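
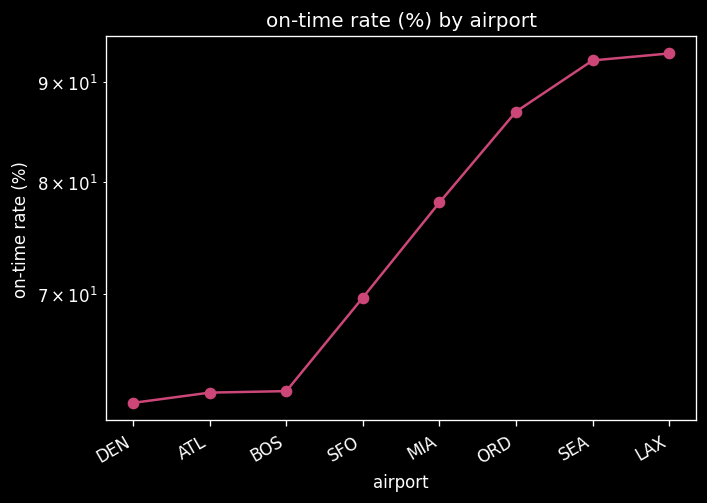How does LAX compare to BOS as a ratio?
LAX ≈ 95, BOS ≈ 60; 95/60 ≈ 1.58.

≈ 1.58×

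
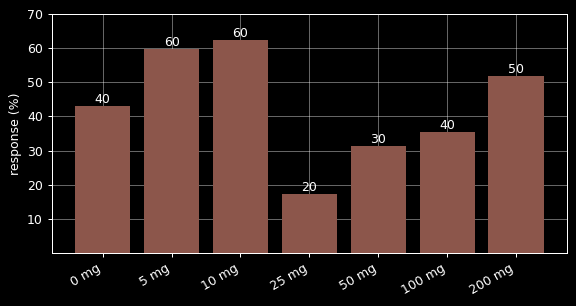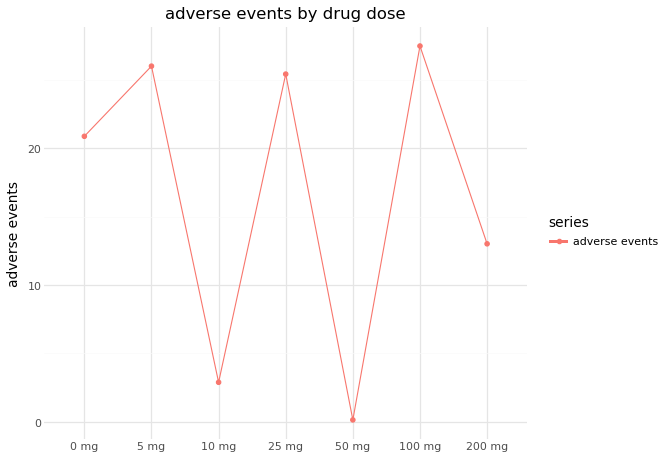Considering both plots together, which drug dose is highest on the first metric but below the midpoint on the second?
10 mg

Chart 2 median adverse events ≈ 20; below-median drug doses: 10 mg, 50 mg, 200 mg. Among those, 10 mg has the highest response (%) (≈ 60).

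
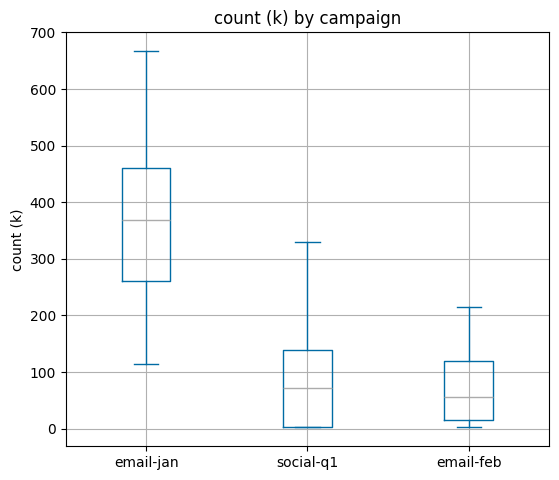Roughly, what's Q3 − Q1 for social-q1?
Q3 ≈ 150, Q1 ≈ 0; IQR ≈ 150.

≈ 150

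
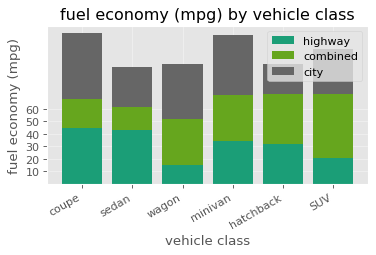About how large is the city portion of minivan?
city top ≈ 120, bottom ≈ 70; segment ≈ 50.

≈ 50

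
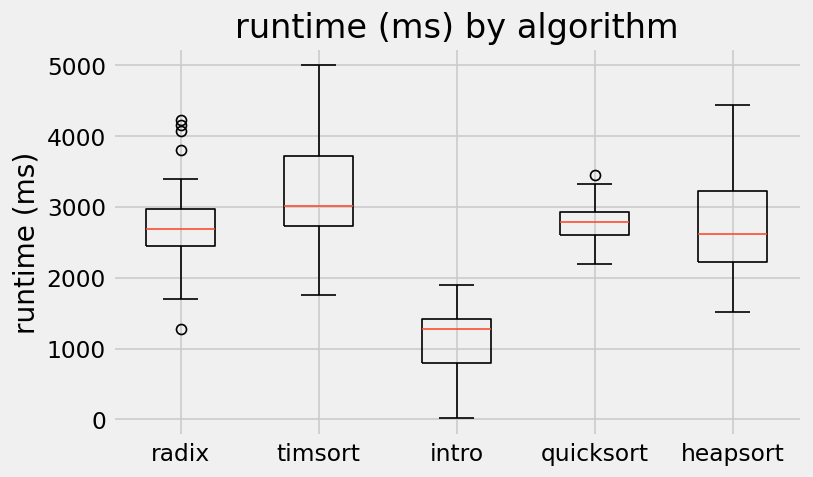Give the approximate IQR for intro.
Q3 ≈ 1400, Q1 ≈ 800; IQR ≈ 600.

≈ 600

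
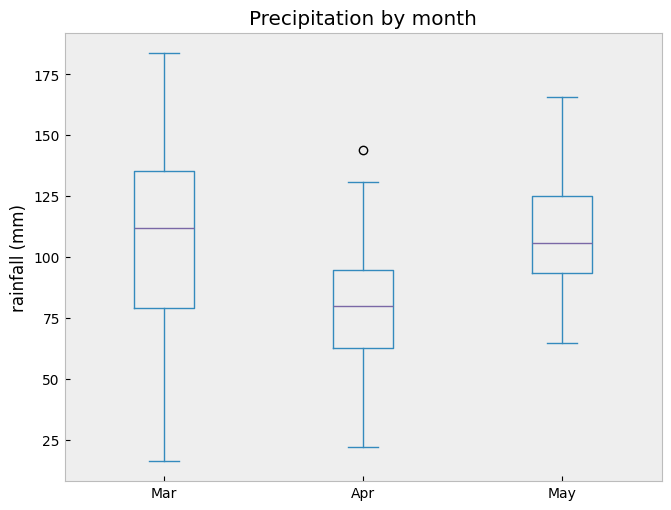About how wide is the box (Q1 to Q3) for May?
Q3 ≈ 125, Q1 ≈ 95; IQR ≈ 30.

≈ 30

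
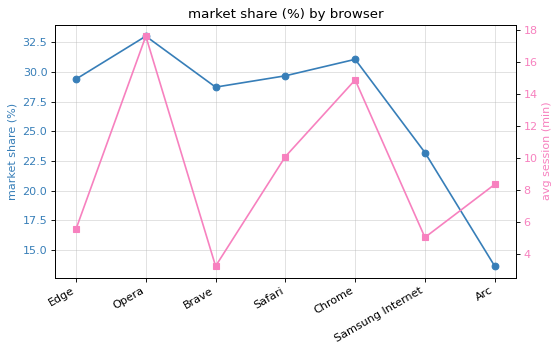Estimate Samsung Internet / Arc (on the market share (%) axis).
Samsung Internet ≈ 24, Arc ≈ 14; 24/14 ≈ 1.71.

≈ 1.71×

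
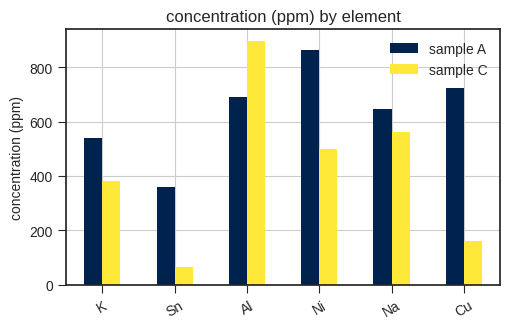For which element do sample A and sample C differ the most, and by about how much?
Cu: sample A ≈ 700, sample C ≈ 200 → gap ≈ 500. Next-largest (Ni) is only ≈ 400.

Cu, ≈ 500 ppm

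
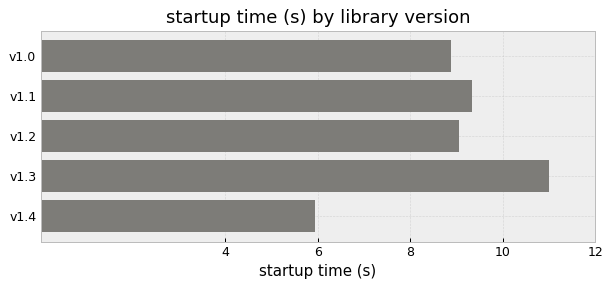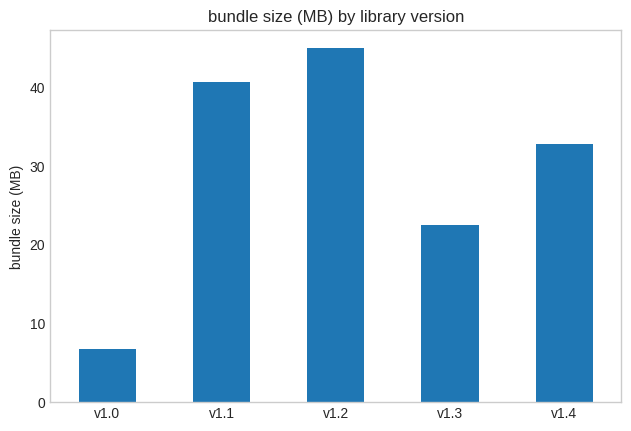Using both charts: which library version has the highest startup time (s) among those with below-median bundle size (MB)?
Chart 2 median bundle size (MB) ≈ 35; below-median library versions: v1.0, v1.3. Among those, v1.3 has the highest startup time (s) (≈ 10).

v1.3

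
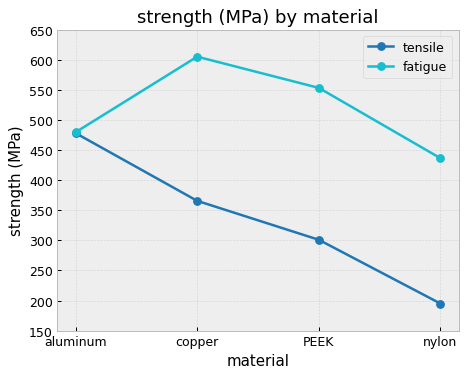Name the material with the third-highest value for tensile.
Top 4 for tensile: aluminum ≈ 500, copper ≈ 350, PEEK ≈ 300, nylon ≈ 200.

PEEK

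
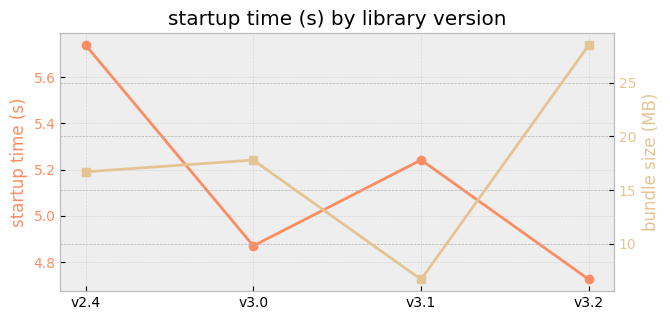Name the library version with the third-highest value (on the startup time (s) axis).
v3.0

Top 4 (on the startup time (s) axis): v2.4 ≈ 5.7, v3.1 ≈ 5.2, v3.0 ≈ 4.9, v3.2 ≈ 4.7.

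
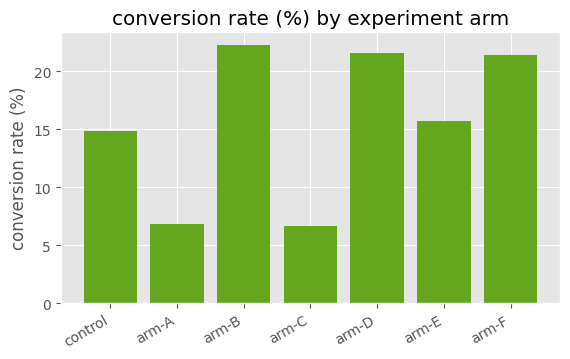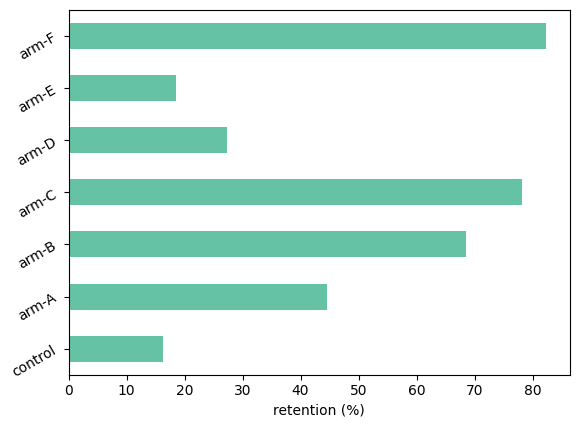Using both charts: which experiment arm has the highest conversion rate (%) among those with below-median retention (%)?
Chart 2 median retention (%) ≈ 40; below-median experiment arms: control, arm-D, arm-E. Among those, arm-D has the highest conversion rate (%) (≈ 20).

arm-D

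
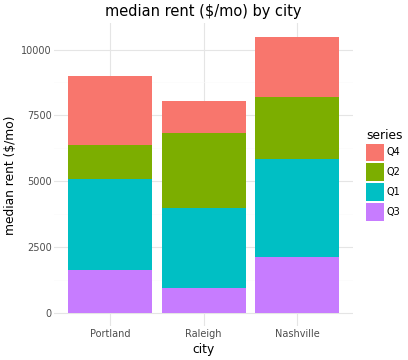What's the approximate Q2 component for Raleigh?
Q2 top ≈ 7000, bottom ≈ 4000; segment ≈ 3000.

≈ 3000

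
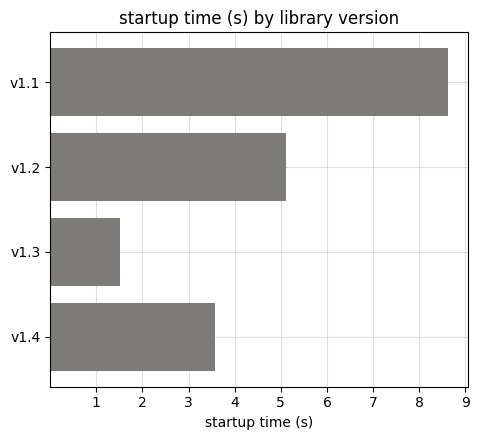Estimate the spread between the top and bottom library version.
≈ 7

Max v1.1 ≈ 9, min v1.3 ≈ 2; range ≈ 7.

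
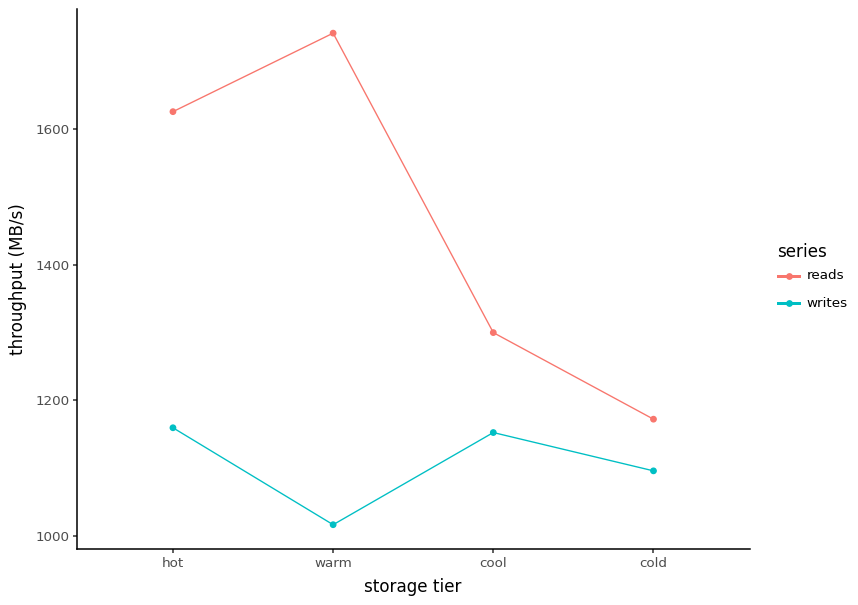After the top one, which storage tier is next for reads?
hot

Top 3 for reads: warm ≈ 1700, hot ≈ 1600, cool ≈ 1300.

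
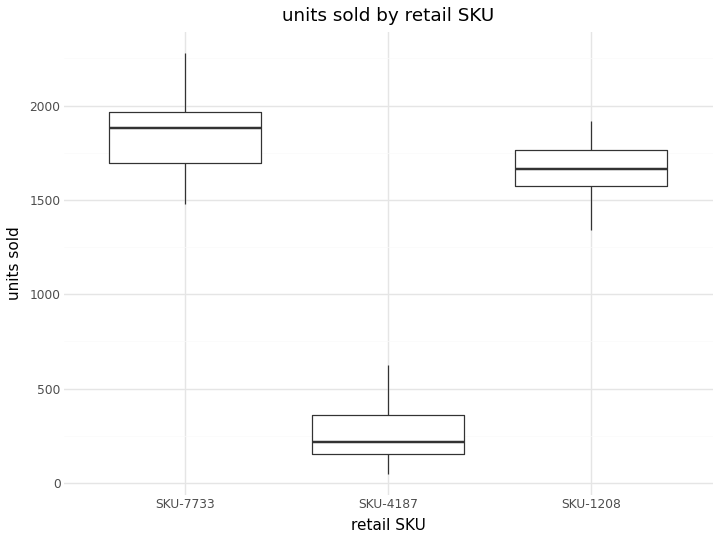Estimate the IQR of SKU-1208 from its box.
≈ 200

Q3 ≈ 1800, Q1 ≈ 1600; IQR ≈ 200.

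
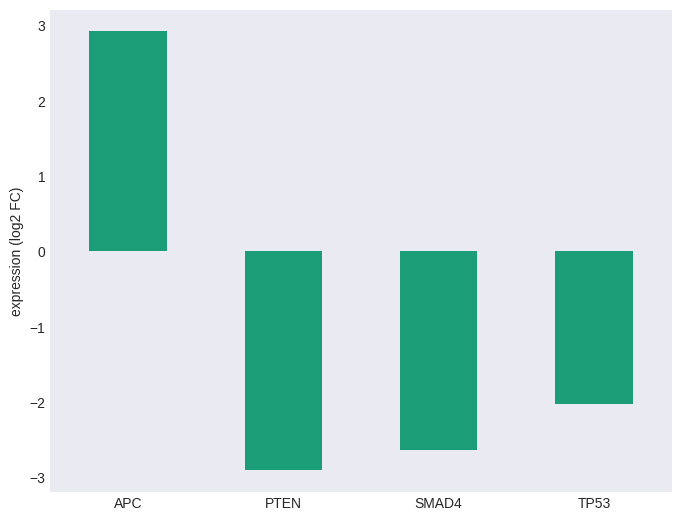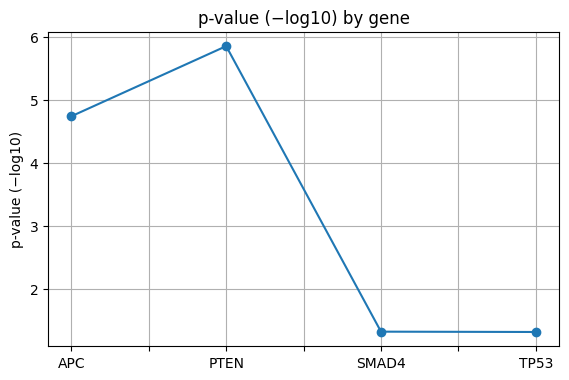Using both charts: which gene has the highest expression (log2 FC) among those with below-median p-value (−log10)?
TP53

Chart 2 median p-value (−log10) ≈ 3; below-median genes: SMAD4, TP53. Among those, TP53 has the highest expression (log2 FC) (≈ -2).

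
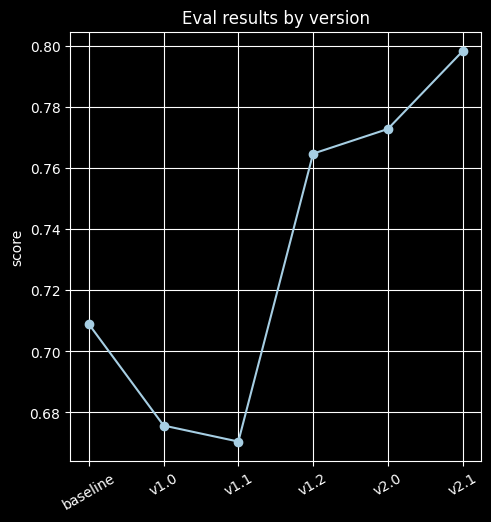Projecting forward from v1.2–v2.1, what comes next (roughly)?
≈ 0.82

Last three: 0.76, 0.78, 0.80 → slope ≈ 0.02/step → next ≈ 0.82.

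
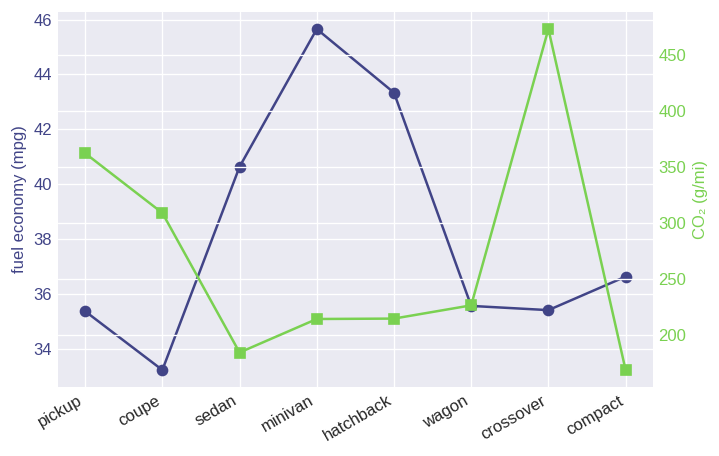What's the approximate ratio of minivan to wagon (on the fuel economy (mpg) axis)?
≈ 1.28×

minivan ≈ 46, wagon ≈ 36; 46/36 ≈ 1.28.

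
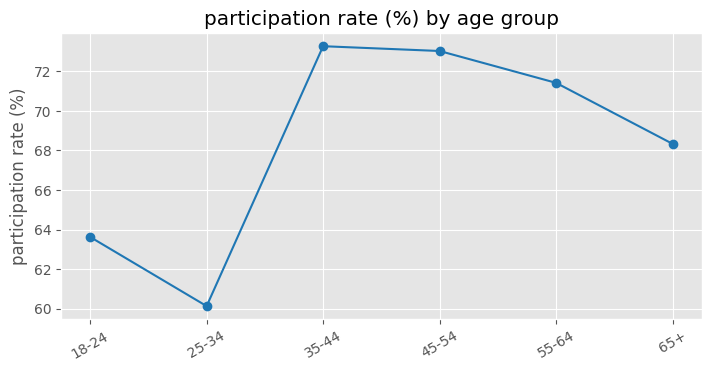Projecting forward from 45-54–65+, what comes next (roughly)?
≈ 65

Last three: 74, 72, 68 → slope ≈ -3/step → next ≈ 65.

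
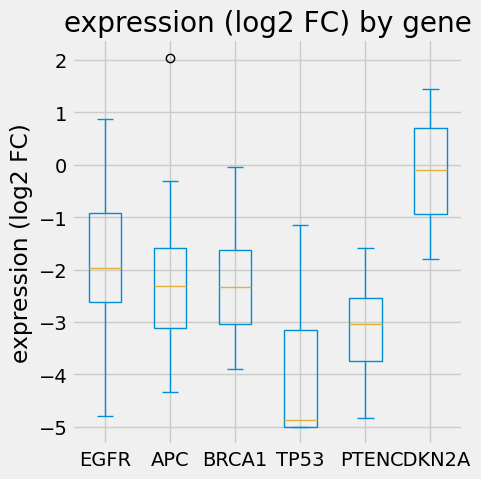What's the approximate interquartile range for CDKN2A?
Q3 ≈ 0.5, Q1 ≈ -1.0; IQR ≈ 1.5.

≈ 1.5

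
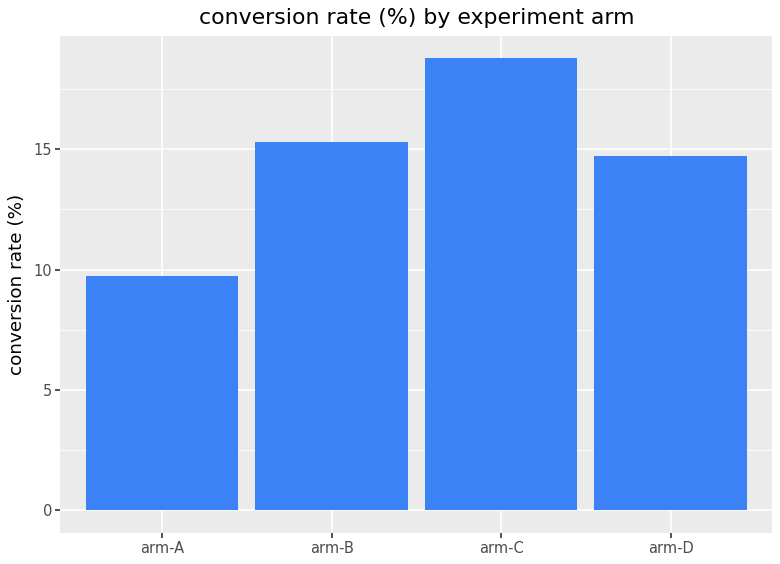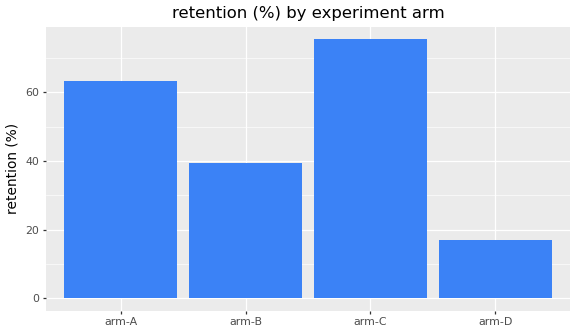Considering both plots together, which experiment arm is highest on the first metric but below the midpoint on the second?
arm-B

Chart 2 median retention (%) ≈ 50; below-median experiment arms: arm-B, arm-D. Among those, arm-B has the highest conversion rate (%) (≈ 16).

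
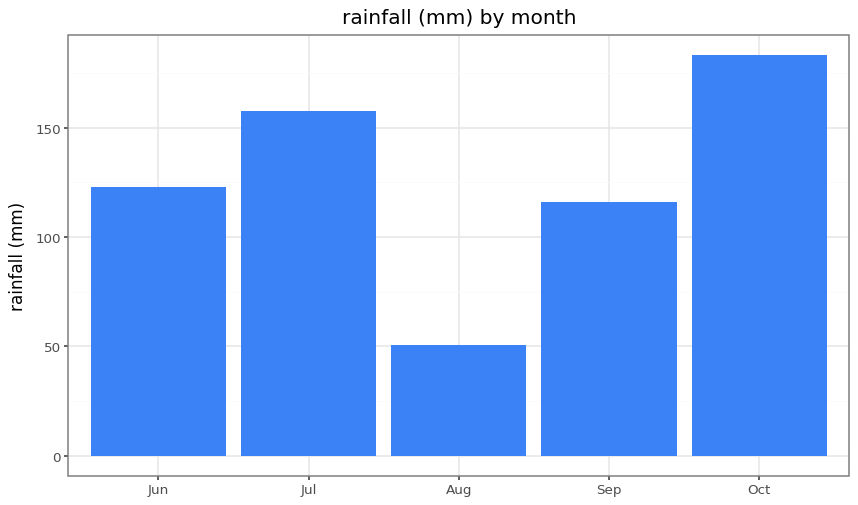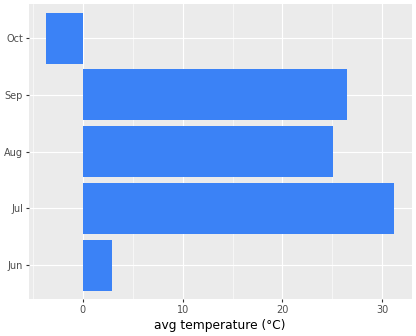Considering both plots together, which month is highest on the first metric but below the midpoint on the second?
Oct

Chart 2 median avg temperature (°C) ≈ 25; below-median months: Jun, Oct. Among those, Oct has the highest rainfall (mm) (≈ 180).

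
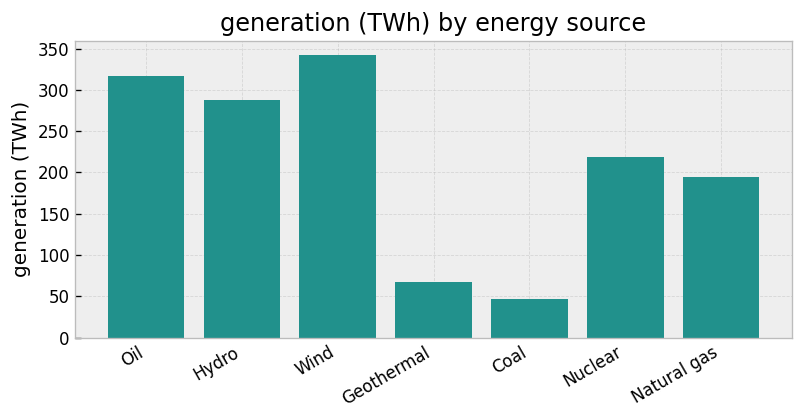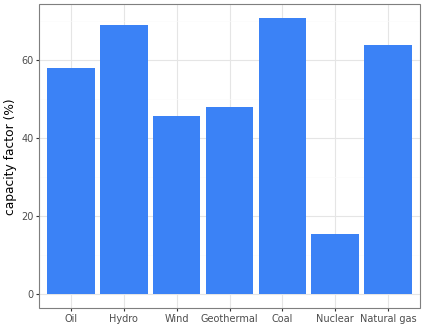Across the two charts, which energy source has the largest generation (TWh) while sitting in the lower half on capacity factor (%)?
Chart 2 median capacity factor (%) ≈ 60; below-median energy sources: Wind, Geothermal, Nuclear. Among those, Wind has the highest generation (TWh) (≈ 350).

Wind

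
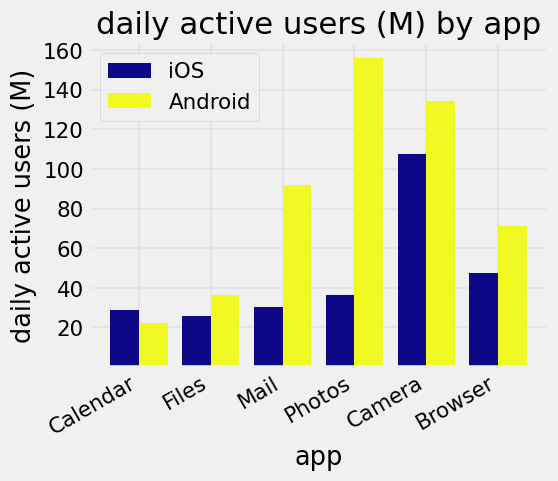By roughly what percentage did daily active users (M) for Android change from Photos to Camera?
≈ -12.5%

Photos ≈ 160, Camera ≈ 140; (140 − 160) / 160 ≈ -12.5%.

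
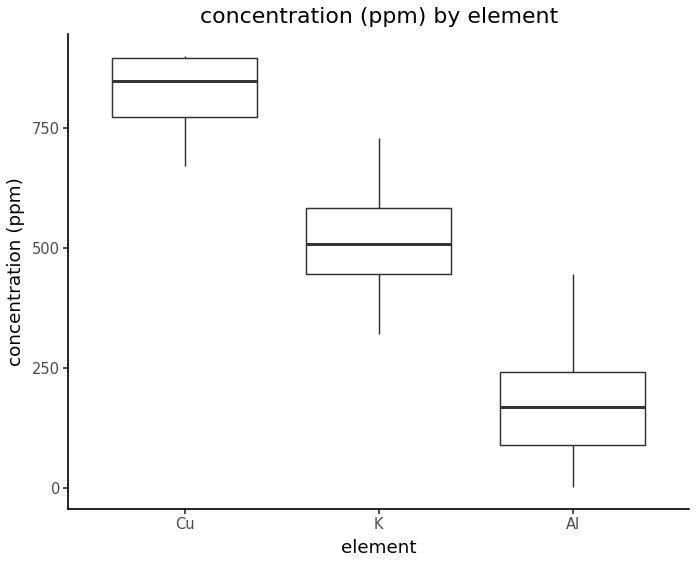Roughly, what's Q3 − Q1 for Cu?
Q3 ≈ 900, Q1 ≈ 800; IQR ≈ 100.

≈ 100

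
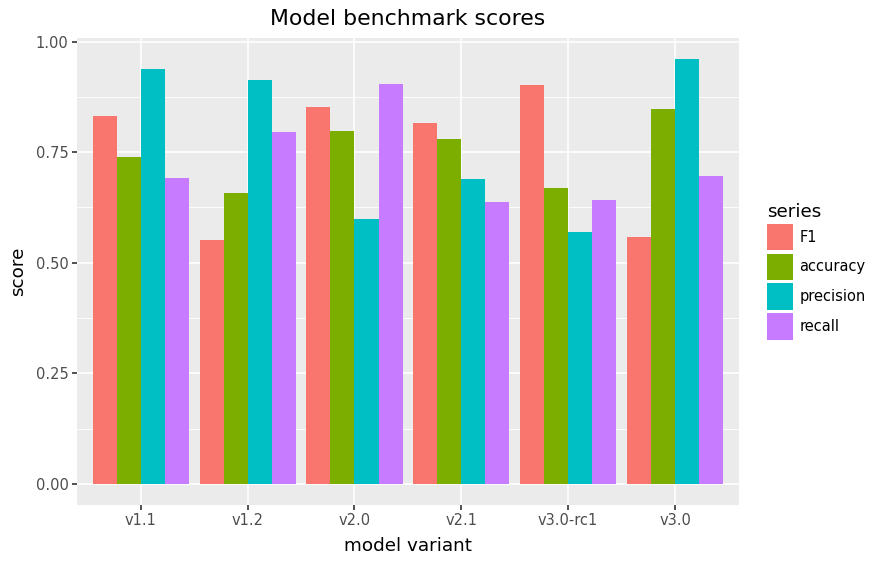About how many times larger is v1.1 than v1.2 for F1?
v1.1 ≈ 0.8, v1.2 ≈ 0.6; 0.8/0.6 ≈ 1.33.

≈ 1.33×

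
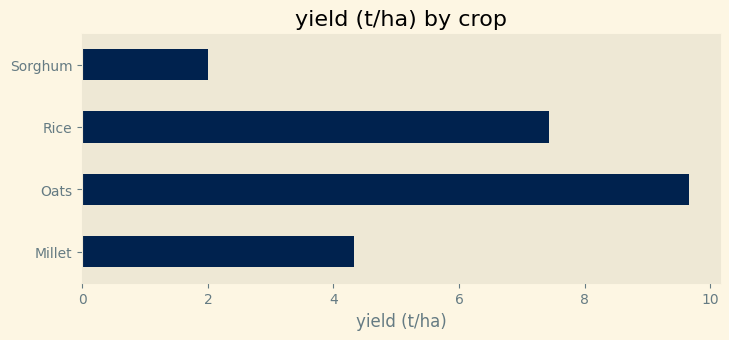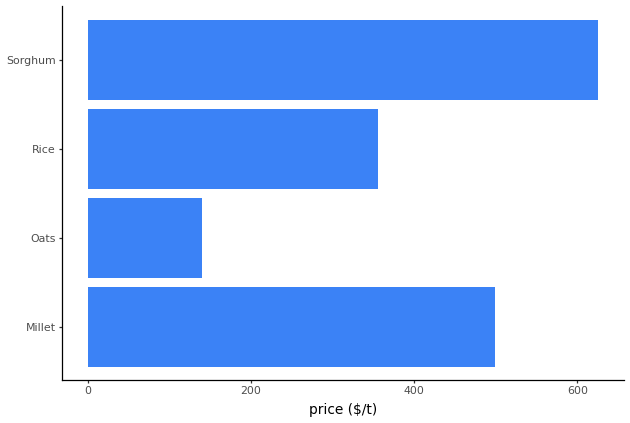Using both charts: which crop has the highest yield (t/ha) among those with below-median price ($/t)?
Oats

Chart 2 median price ($/t) ≈ 400; below-median crops: Oats, Rice. Among those, Oats has the highest yield (t/ha) (≈ 10).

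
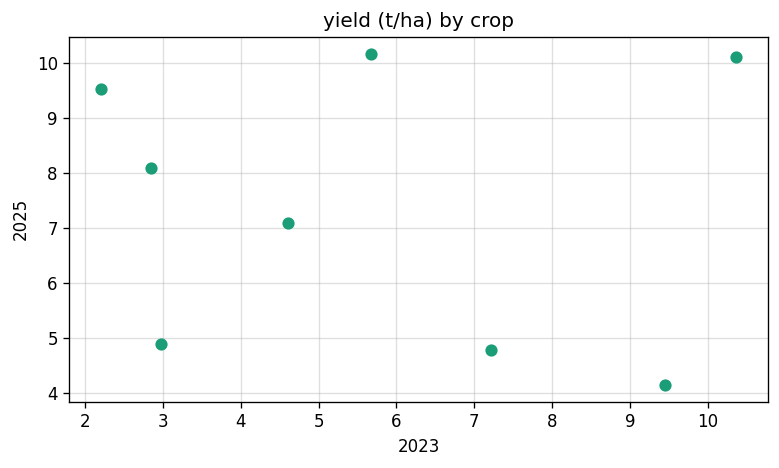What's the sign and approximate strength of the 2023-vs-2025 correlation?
Points are roughly uncorrelated; weak (|r| ≈ 0.1).

no clear correlation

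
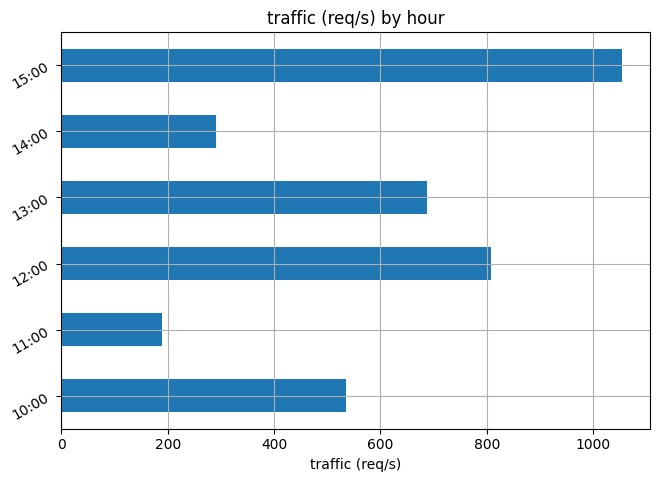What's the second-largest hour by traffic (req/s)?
12:00

Top 3: 15:00 ≈ 1100, 12:00 ≈ 800, 13:00 ≈ 700.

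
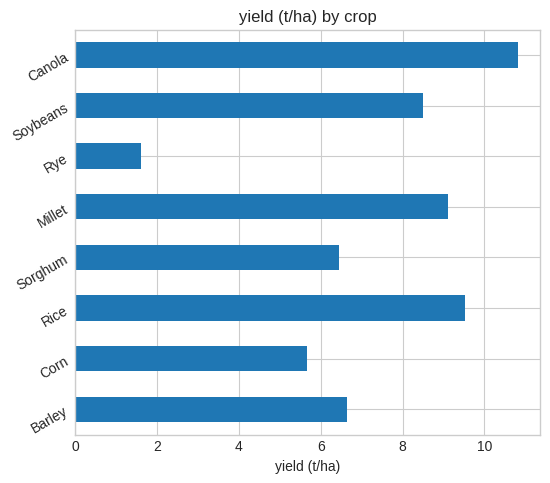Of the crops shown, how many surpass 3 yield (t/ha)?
7

Above 3: Barley, Corn, Rice, Sorghum, Millet, Soybeans, Canola.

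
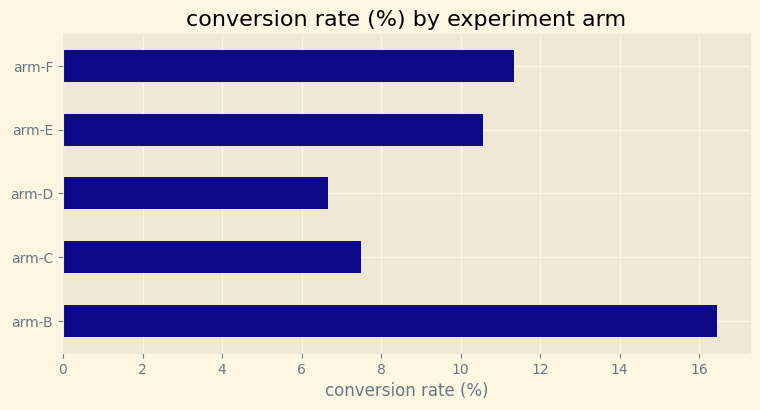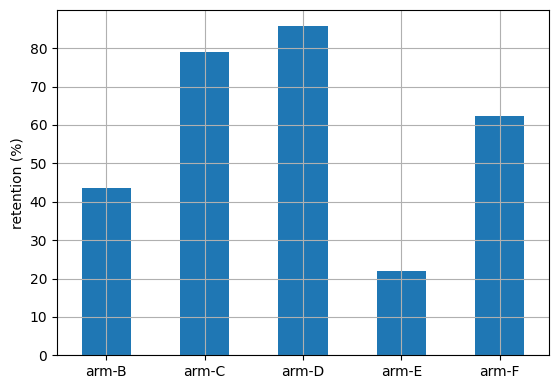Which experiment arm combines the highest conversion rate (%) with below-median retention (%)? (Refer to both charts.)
arm-B

Chart 2 median retention (%) ≈ 60; below-median experiment arms: arm-B, arm-E. Among those, arm-B has the highest conversion rate (%) (≈ 16).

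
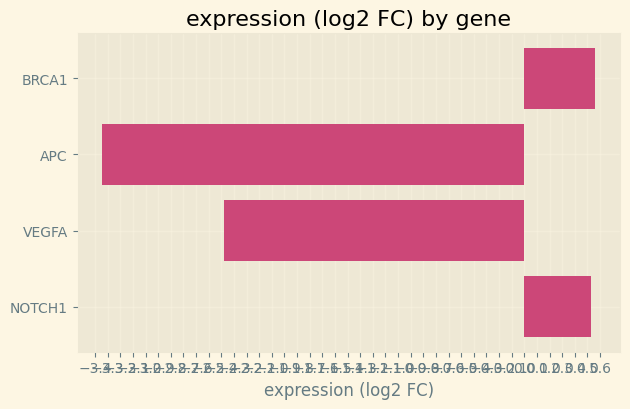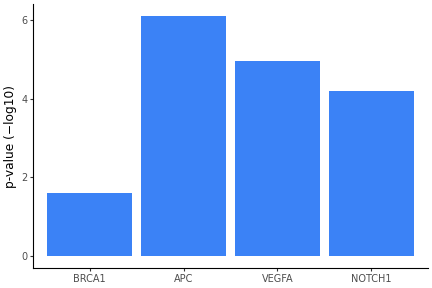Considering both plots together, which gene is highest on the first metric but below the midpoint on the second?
Chart 2 median p-value (−log10) ≈ 5; below-median genes: BRCA1, NOTCH1. Among those, BRCA1 has the highest expression (log2 FC) (≈ 0.6).

BRCA1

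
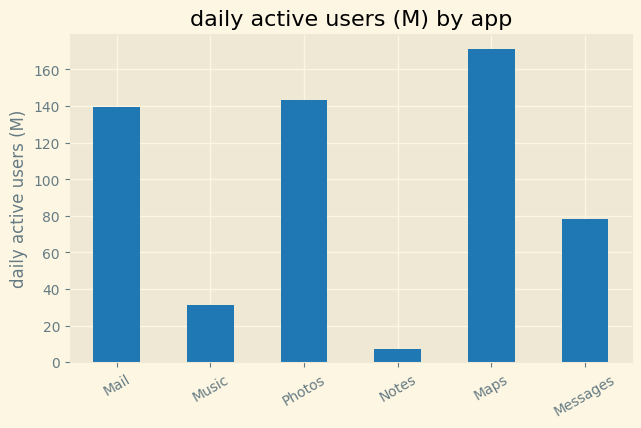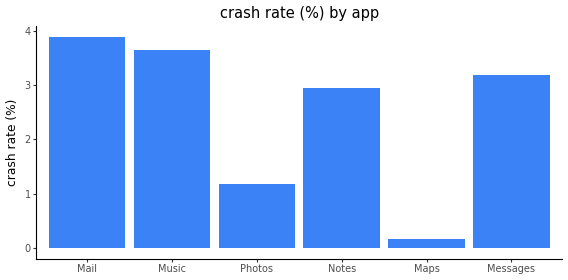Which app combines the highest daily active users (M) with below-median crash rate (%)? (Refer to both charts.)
Chart 2 median crash rate (%) ≈ 3; below-median apps: Photos, Notes, Maps. Among those, Maps has the highest daily active users (M) (≈ 180).

Maps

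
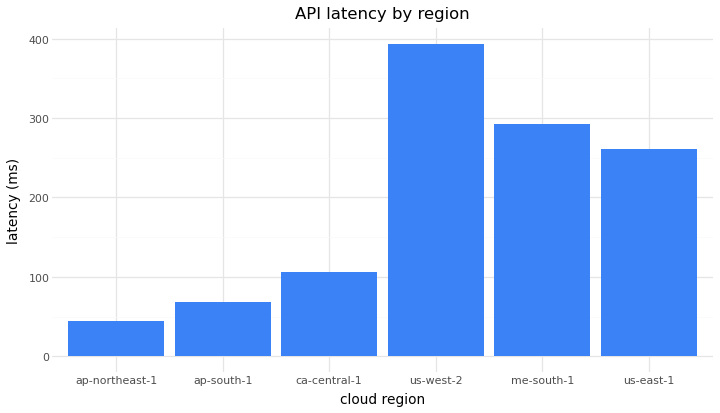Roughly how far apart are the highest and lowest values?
≈ 350

Max us-west-2 ≈ 400, min ap-northeast-1 ≈ 50; range ≈ 350.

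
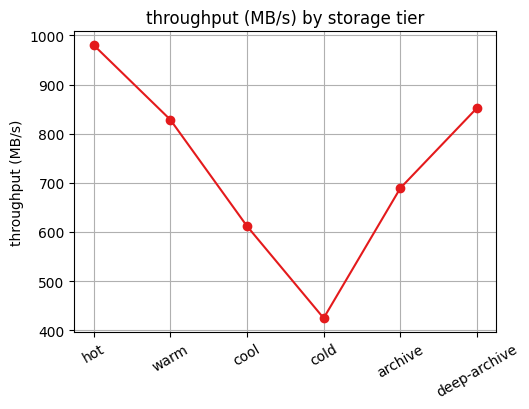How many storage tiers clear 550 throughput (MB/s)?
5

Above 550: hot, warm, cool, archive, deep-archive.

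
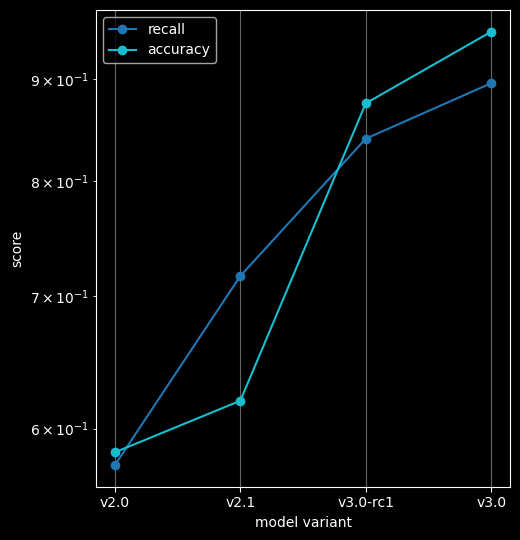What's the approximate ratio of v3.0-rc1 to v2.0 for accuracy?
v3.0-rc1 ≈ 0.90, v2.0 ≈ 0.60; 0.90/0.60 ≈ 1.5.

≈ 1.5×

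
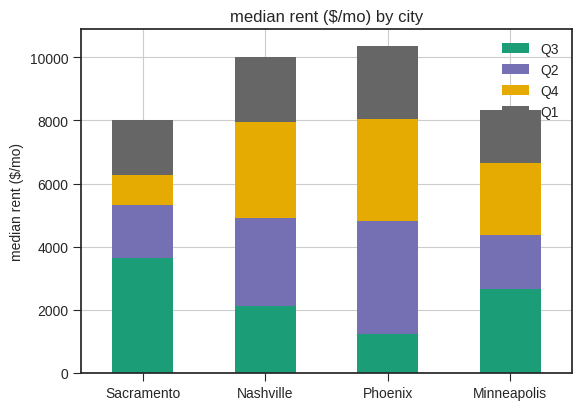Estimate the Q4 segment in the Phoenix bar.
Q4 top ≈ 8000, bottom ≈ 5000; segment ≈ 3000.

≈ 3000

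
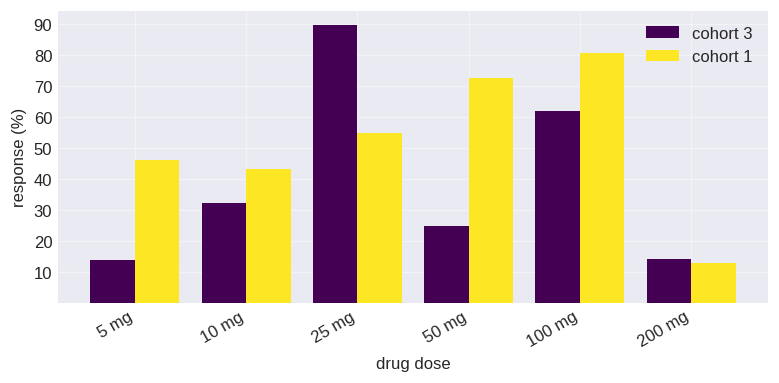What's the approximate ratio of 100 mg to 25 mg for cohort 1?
≈ 1.6×

100 mg ≈ 80, 25 mg ≈ 50; 80/50 ≈ 1.6.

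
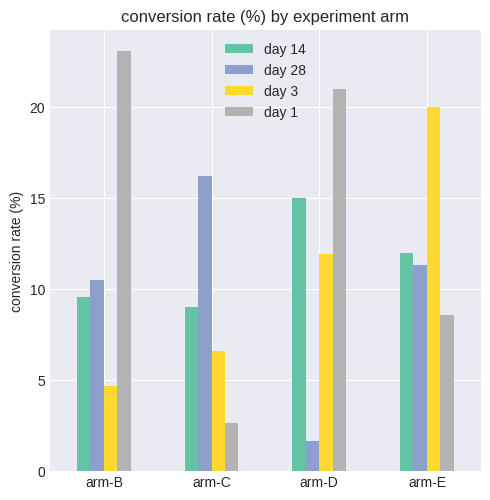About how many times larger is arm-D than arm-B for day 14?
≈ 1.6×

arm-D ≈ 16, arm-B ≈ 10; 16/10 ≈ 1.6.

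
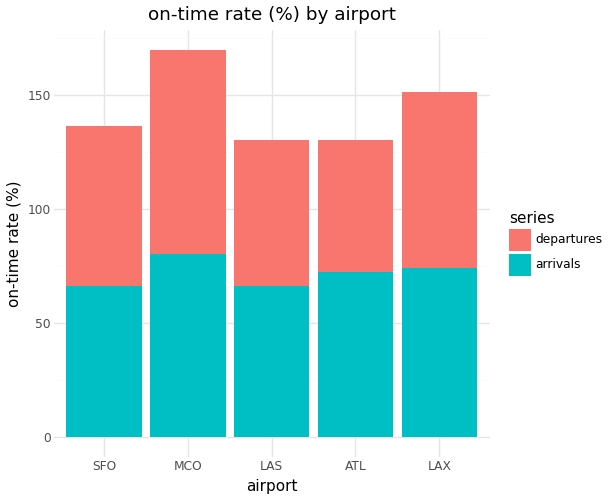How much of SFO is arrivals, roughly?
arrivals top ≈ 60, bottom ≈ 0; segment ≈ 60.

≈ 60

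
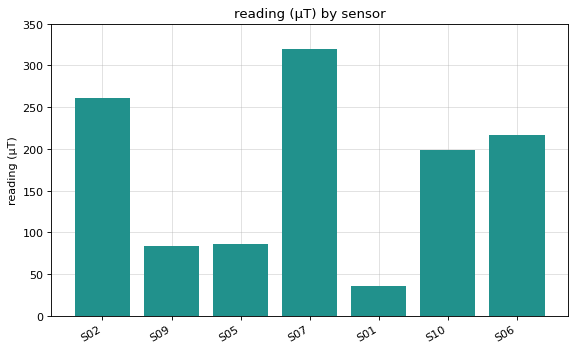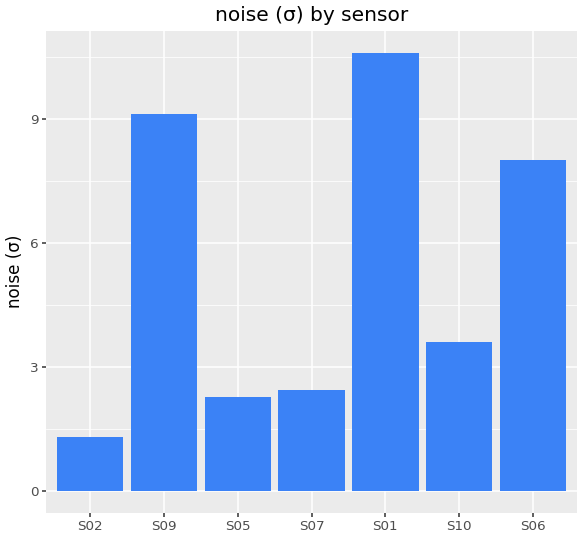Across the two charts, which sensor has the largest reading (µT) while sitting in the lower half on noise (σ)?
S07

Chart 2 median noise (σ) ≈ 4; below-median sensors: S02, S05, S07. Among those, S07 has the highest reading (µT) (≈ 300).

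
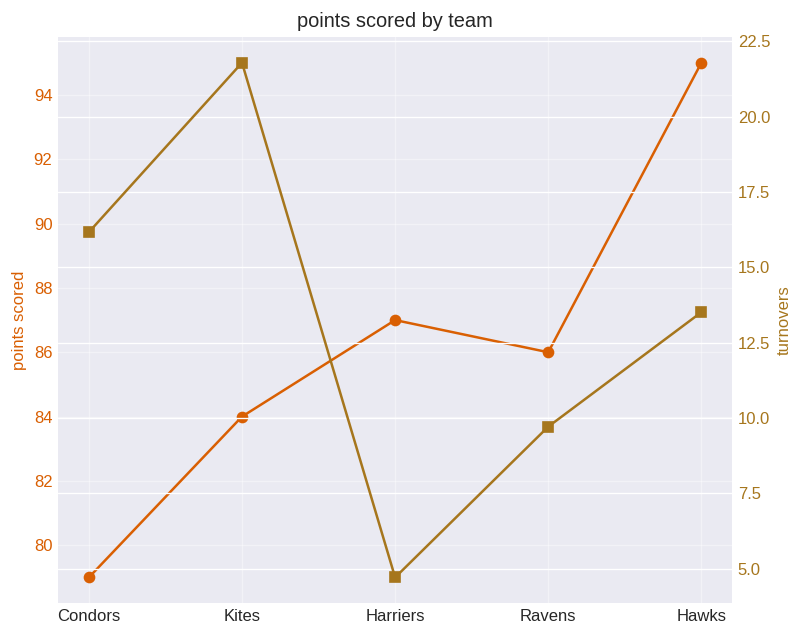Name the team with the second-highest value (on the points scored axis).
Top 3 (on the points scored axis): Hawks ≈ 96, Harriers ≈ 88, Ravens ≈ 86.

Harriers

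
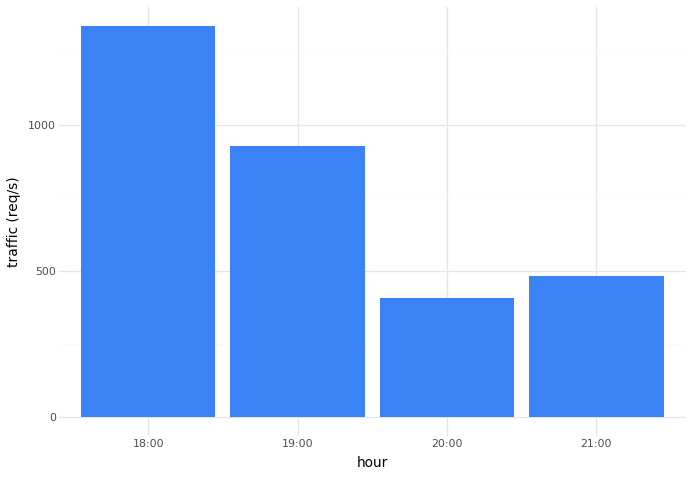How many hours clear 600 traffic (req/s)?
2

Above 600: 18:00, 19:00.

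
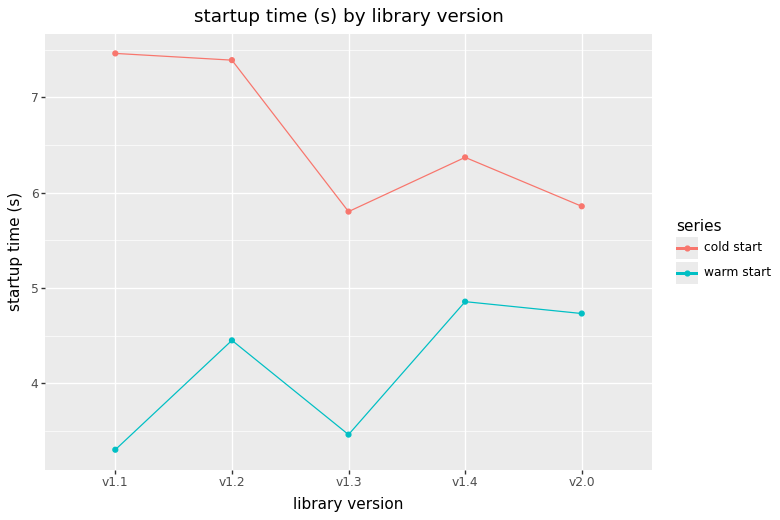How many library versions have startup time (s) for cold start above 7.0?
Above 7.0: v1.1, v1.2.

2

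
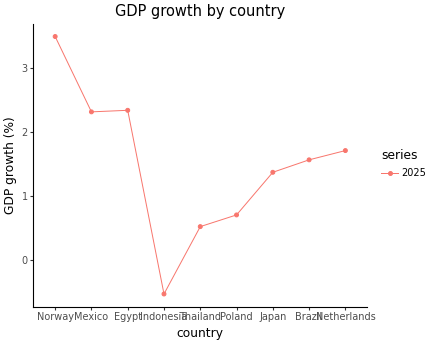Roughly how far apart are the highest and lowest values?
≈ 4.0

Max Norway ≈ 3.5, min Indonesia ≈ -0.5; range ≈ 4.0.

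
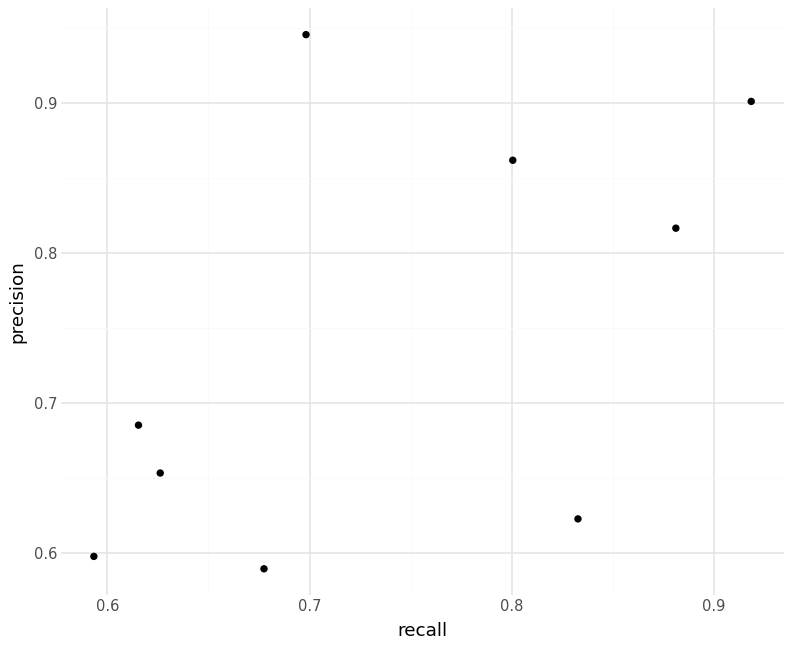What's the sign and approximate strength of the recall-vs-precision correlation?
Points are positively correlated; moderate (|r| ≈ 0.5).

positive, moderate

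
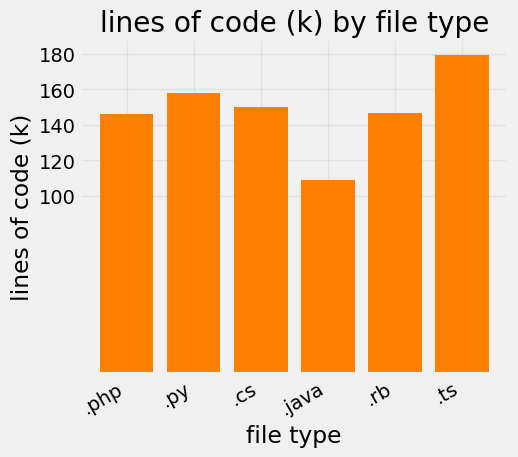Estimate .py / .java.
≈ 1.6×

.py ≈ 160, .java ≈ 100; 160/100 ≈ 1.6.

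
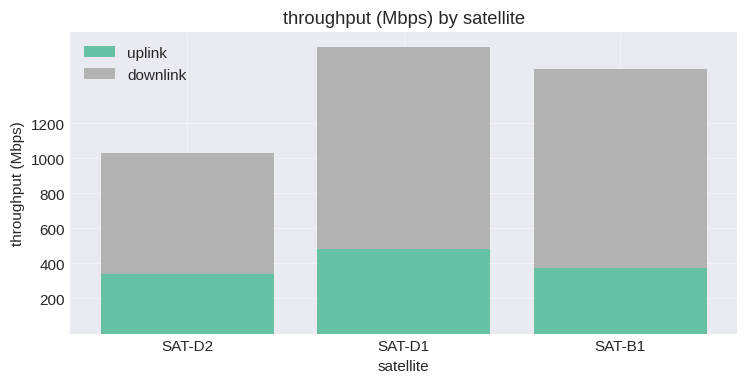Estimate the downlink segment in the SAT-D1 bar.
≈ 1200

downlink top ≈ 1600, bottom ≈ 400; segment ≈ 1200.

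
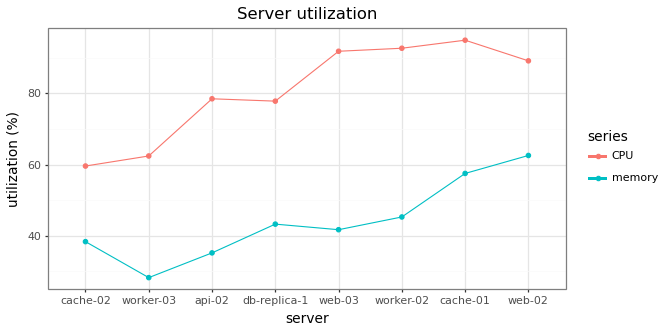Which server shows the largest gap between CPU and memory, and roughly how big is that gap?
web-03, ≈ 50 %

web-03: CPU ≈ 90, memory ≈ 40 → gap ≈ 50. Next-largest (worker-02) is only ≈ 40.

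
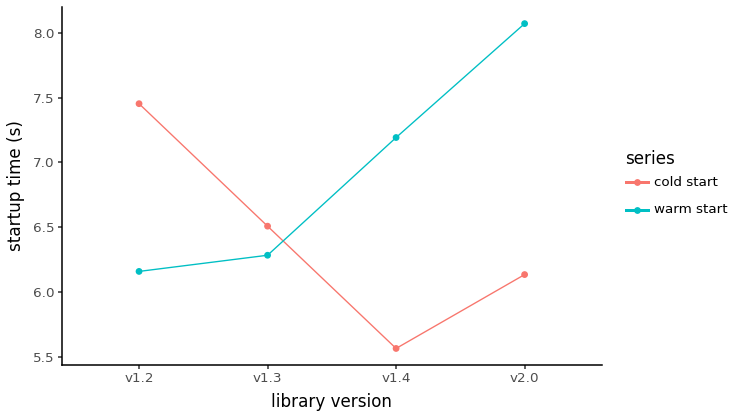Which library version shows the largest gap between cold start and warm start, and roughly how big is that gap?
v2.0: cold start ≈ 6.0, warm start ≈ 8.0 → gap ≈ 2.0. Next-largest (v1.4) is only ≈ 1.5.

v2.0, ≈ 2.0 s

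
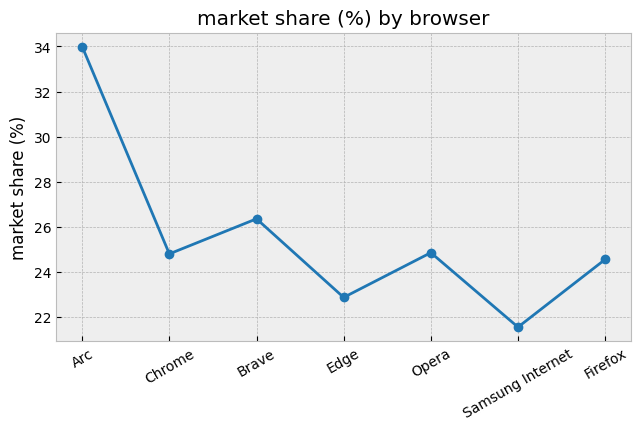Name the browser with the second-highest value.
Top 3: Arc ≈ 34, Brave ≈ 26, Opera ≈ 24.

Brave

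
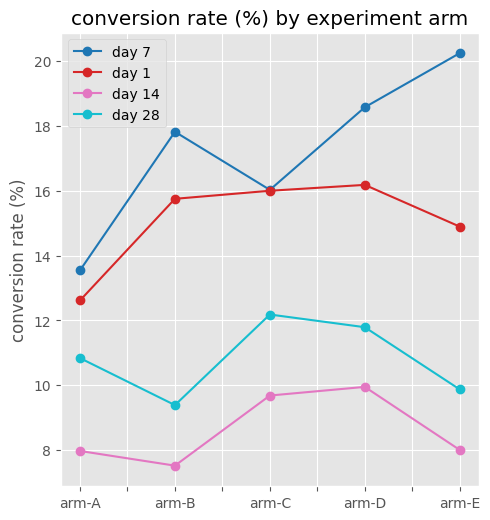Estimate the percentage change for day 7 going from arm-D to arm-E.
arm-D ≈ 18, arm-E ≈ 20; (20 − 18) / 18 ≈ +11.1%.

≈ +11.1%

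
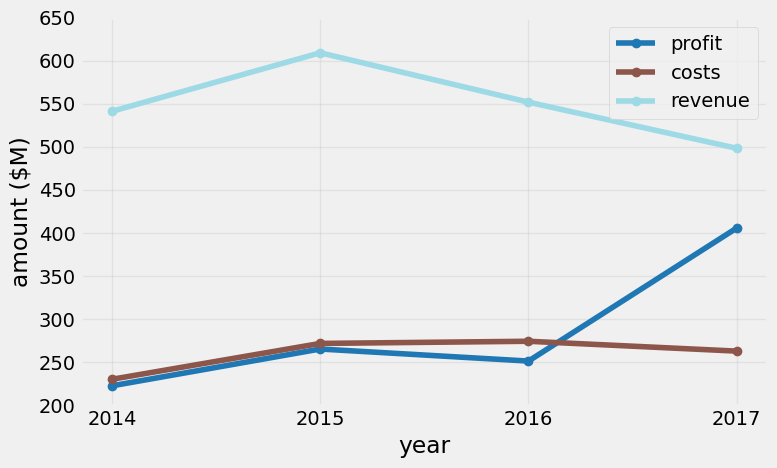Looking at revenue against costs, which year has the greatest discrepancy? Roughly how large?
2015: revenue ≈ 600, costs ≈ 250 → gap ≈ 350. Next-largest (2014) is only ≈ 300.

2015, ≈ 350 $M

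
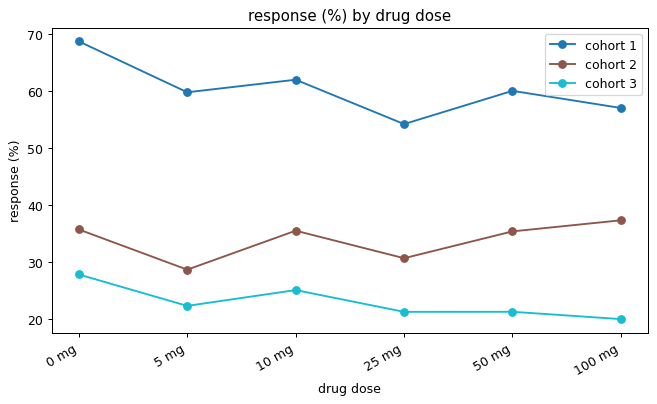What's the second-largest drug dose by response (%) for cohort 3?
Top 3 for cohort 3: 0 mg ≈ 30, 10 mg ≈ 25, 5 mg ≈ 20.

10 mg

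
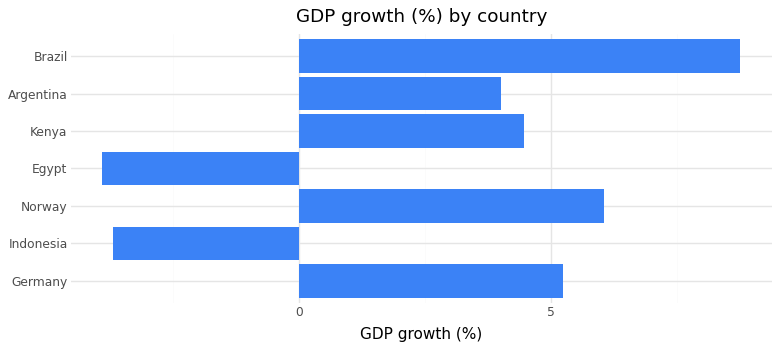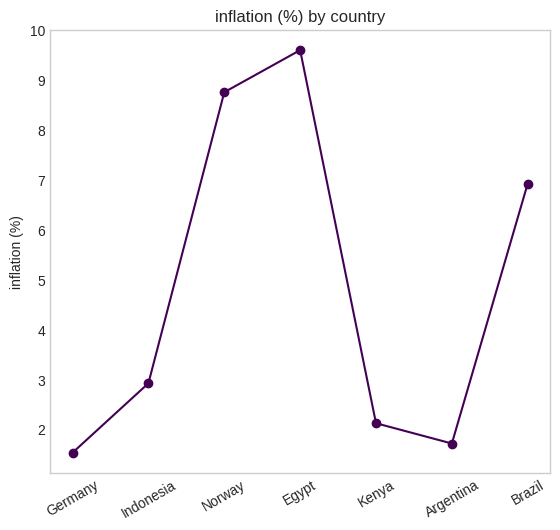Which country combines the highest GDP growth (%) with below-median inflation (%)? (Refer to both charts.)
Chart 2 median inflation (%) ≈ 3; below-median countries: Germany, Kenya, Argentina. Among those, Germany has the highest GDP growth (%) (≈ 5).

Germany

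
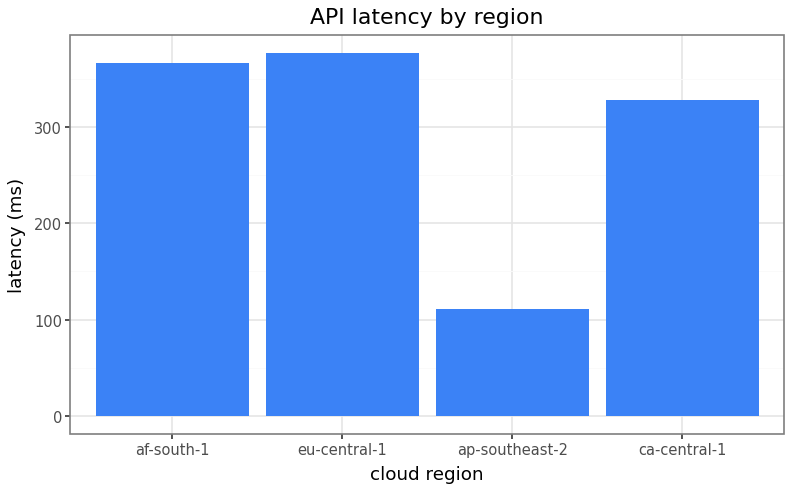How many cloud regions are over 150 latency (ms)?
Above 150: af-south-1, eu-central-1, ca-central-1.

3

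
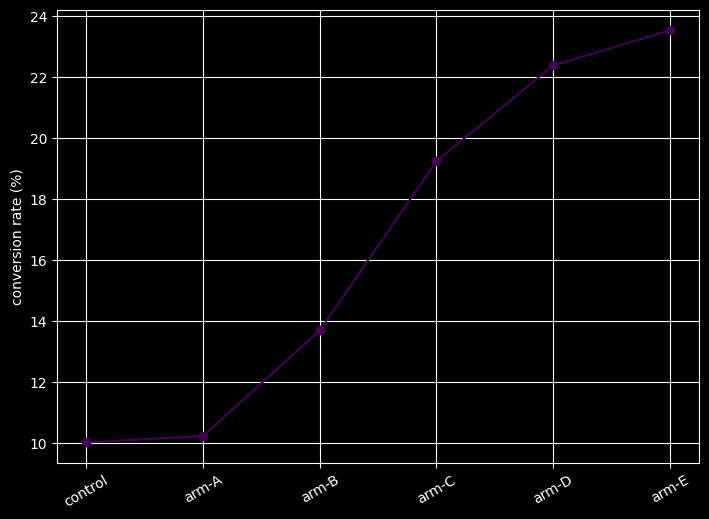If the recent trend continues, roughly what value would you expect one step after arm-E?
Last three: 20, 22, 24 → slope ≈ 2/step → next ≈ 26.

≈ 26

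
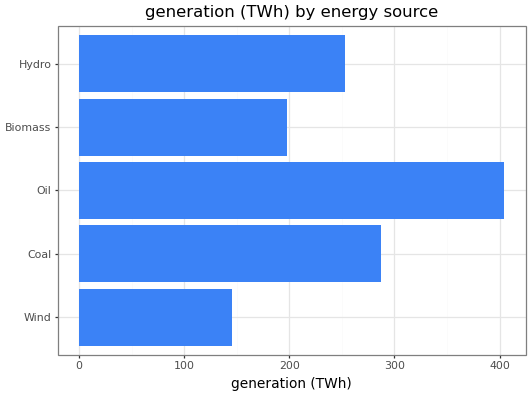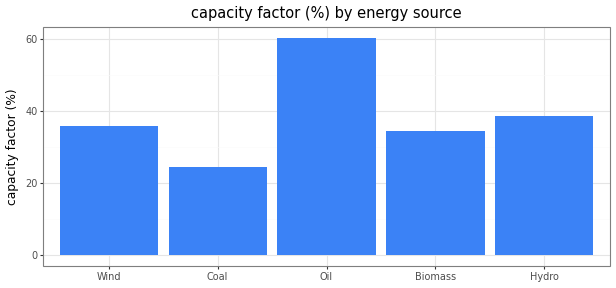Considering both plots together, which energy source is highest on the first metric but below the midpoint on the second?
Chart 2 median capacity factor (%) ≈ 40; below-median energy sources: Coal, Biomass. Among those, Coal has the highest generation (TWh) (≈ 300).

Coal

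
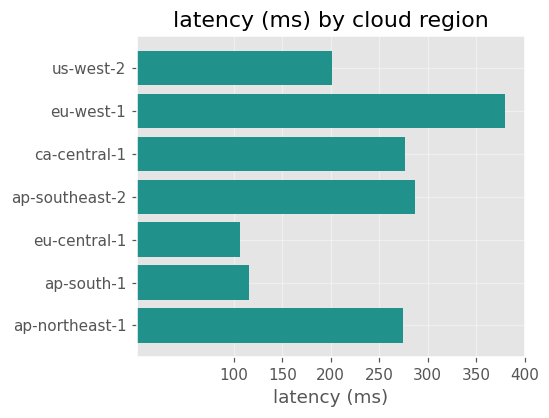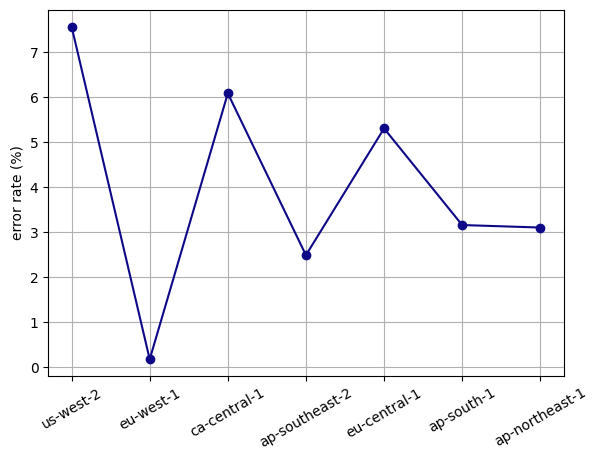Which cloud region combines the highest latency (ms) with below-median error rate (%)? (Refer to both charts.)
eu-west-1

Chart 2 median error rate (%) ≈ 3; below-median cloud regions: eu-west-1, ap-southeast-2, ap-northeast-1. Among those, eu-west-1 has the highest latency (ms) (≈ 400).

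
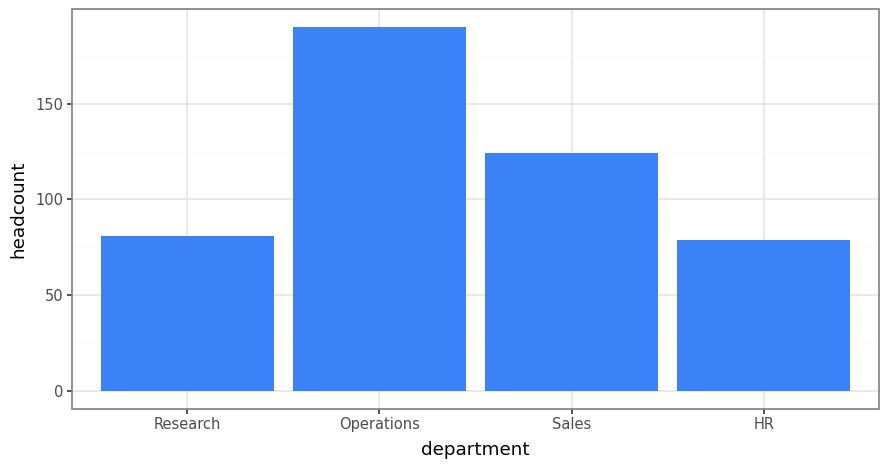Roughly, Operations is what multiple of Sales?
≈ 1.67×

Operations ≈ 200, Sales ≈ 120; 200/120 ≈ 1.67.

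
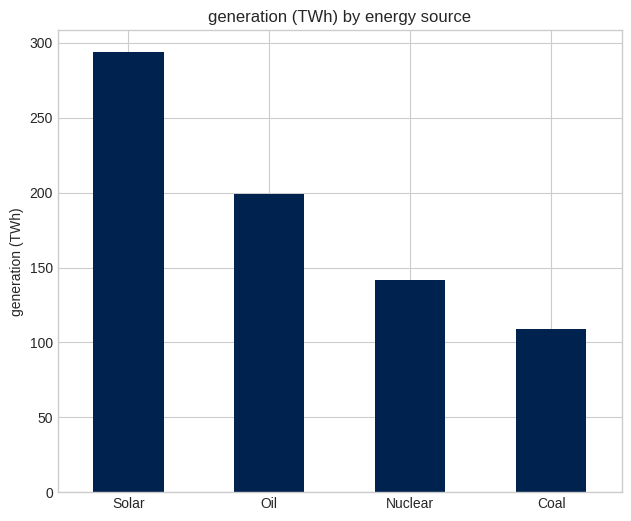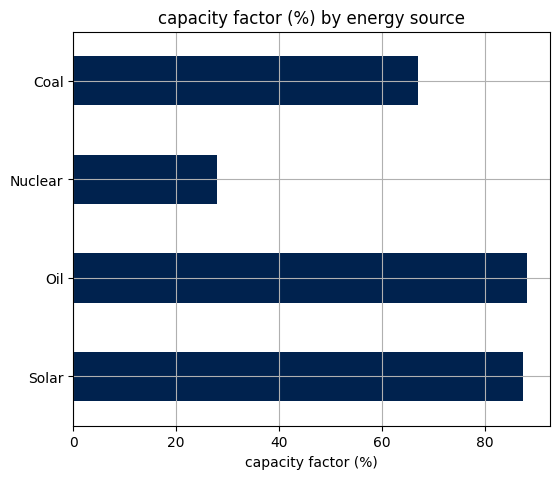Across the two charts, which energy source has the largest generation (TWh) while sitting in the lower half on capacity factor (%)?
Chart 2 median capacity factor (%) ≈ 80; below-median energy sources: Nuclear, Coal. Among those, Nuclear has the highest generation (TWh) (≈ 150).

Nuclear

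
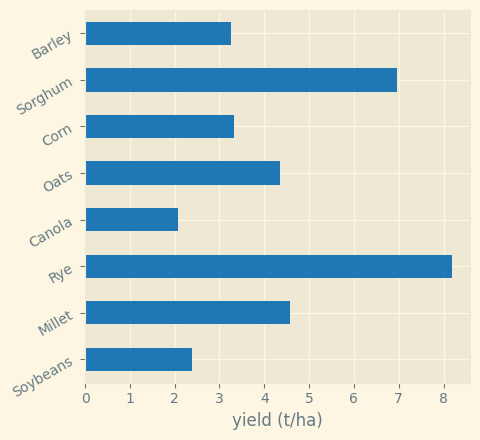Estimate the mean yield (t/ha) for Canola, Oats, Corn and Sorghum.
≈ 4

(2 + 4 + 3 + 7) / 4 ≈ 4.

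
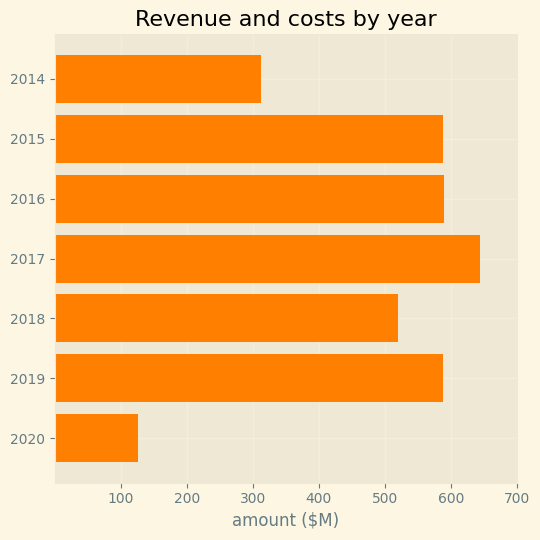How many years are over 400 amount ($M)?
Above 400: 2015, 2016, 2017, 2018, 2019.

5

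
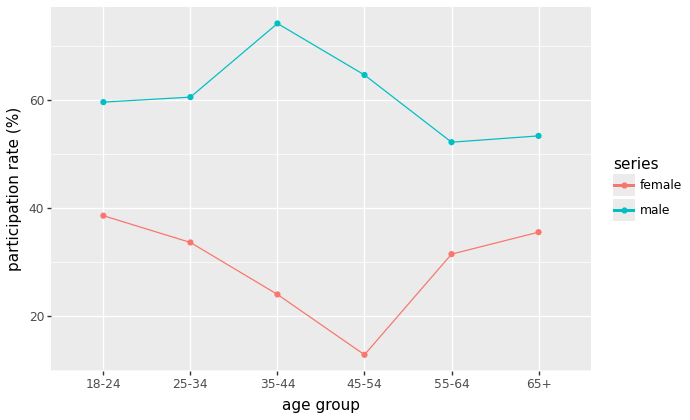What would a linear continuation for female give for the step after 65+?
≈ 55

Last three: 10, 30, 40 → slope ≈ 15/step → next ≈ 55.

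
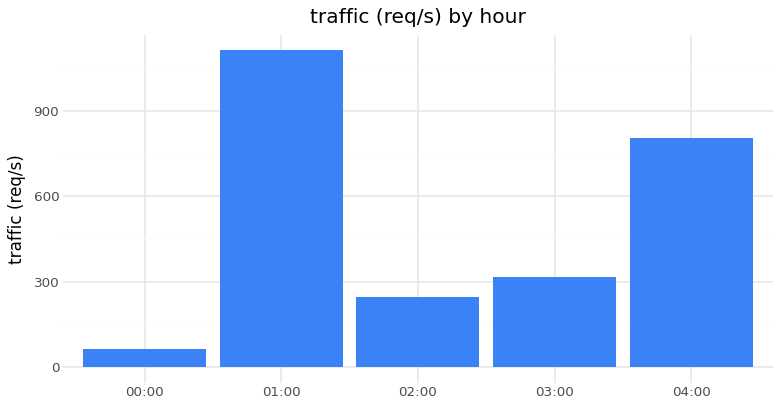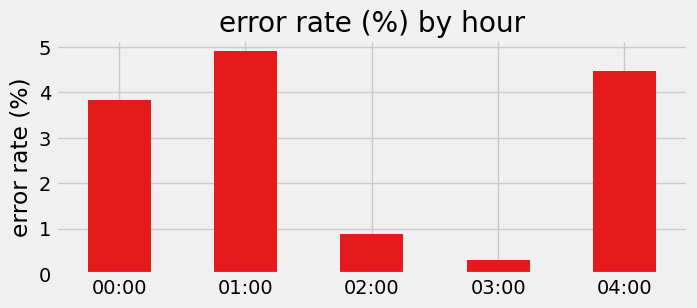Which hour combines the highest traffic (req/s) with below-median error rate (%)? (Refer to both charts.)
03:00

Chart 2 median error rate (%) ≈ 4; below-median hours: 02:00, 03:00. Among those, 03:00 has the highest traffic (req/s) (≈ 400).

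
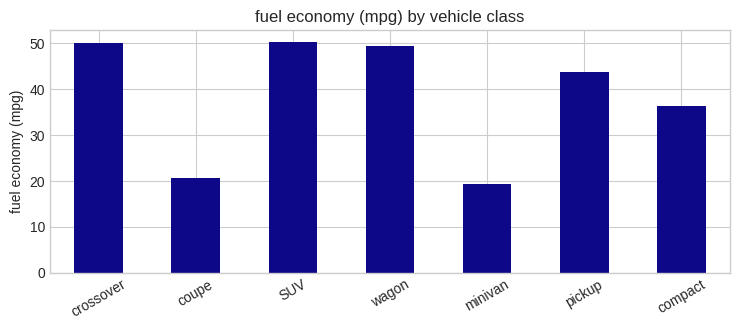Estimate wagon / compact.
wagon ≈ 50, compact ≈ 35; 50/35 ≈ 1.43.

≈ 1.43×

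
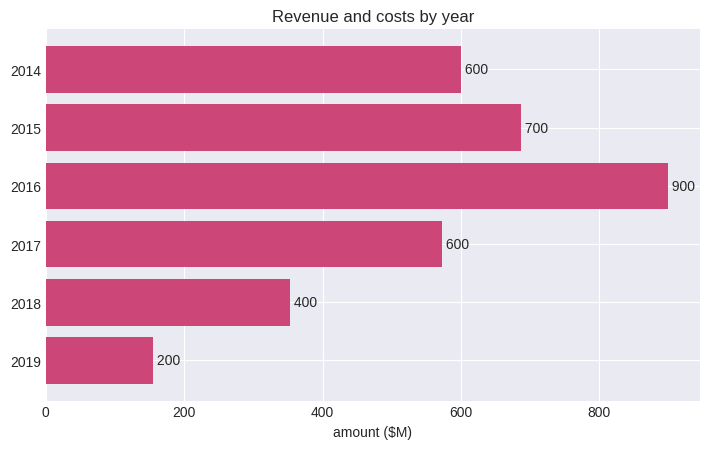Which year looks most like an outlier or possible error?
2019

2019 ≈ 200; the rest sit between ≈ 400 and ≈ 900.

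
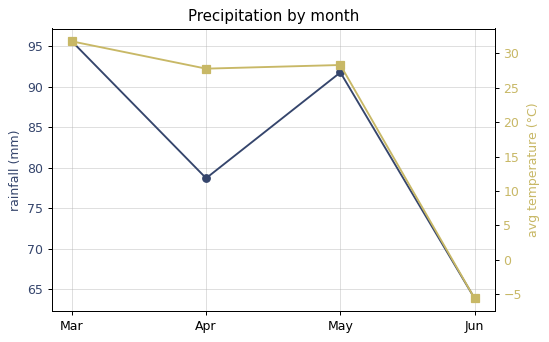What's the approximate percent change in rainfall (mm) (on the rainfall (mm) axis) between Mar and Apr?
Mar ≈ 95, Apr ≈ 80; (80 − 95) / 95 ≈ -15.8%.

≈ -15.8%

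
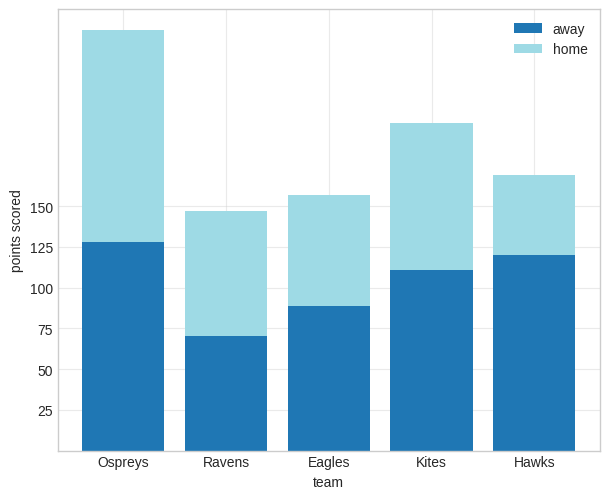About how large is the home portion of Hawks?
≈ 50

home top ≈ 175, bottom ≈ 125; segment ≈ 50.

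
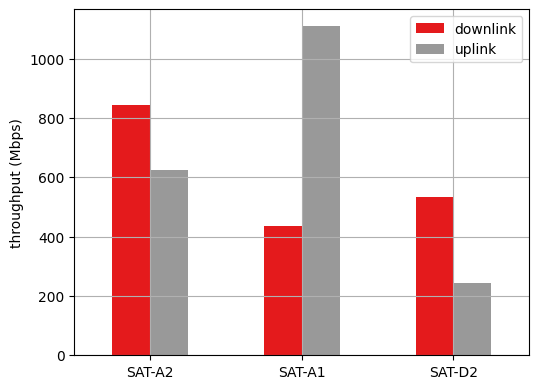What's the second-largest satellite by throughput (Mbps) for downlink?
Top 3 for downlink: SAT-A2 ≈ 800, SAT-D2 ≈ 500, SAT-A1 ≈ 400.

SAT-D2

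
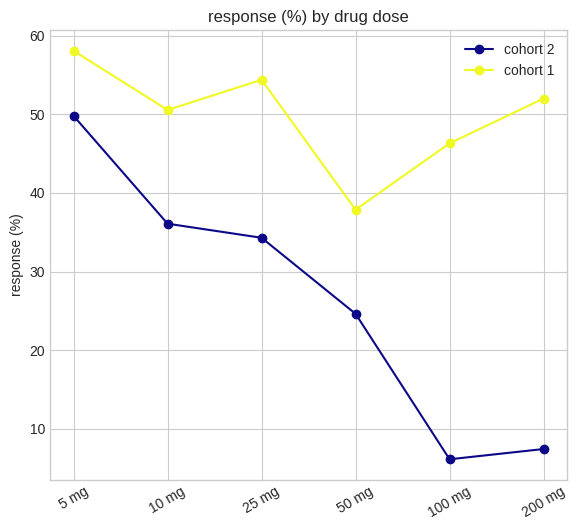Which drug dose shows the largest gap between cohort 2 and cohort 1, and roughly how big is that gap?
200 mg, ≈ 45 %

200 mg: cohort 2 ≈ 5, cohort 1 ≈ 50 → gap ≈ 45. Next-largest (100 mg) is only ≈ 40.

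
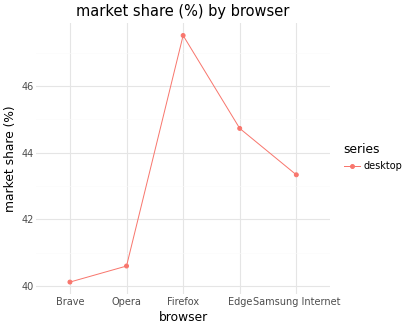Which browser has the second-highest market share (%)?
Edge

Top 3: Firefox ≈ 48, Edge ≈ 45, Samsung Internet ≈ 43.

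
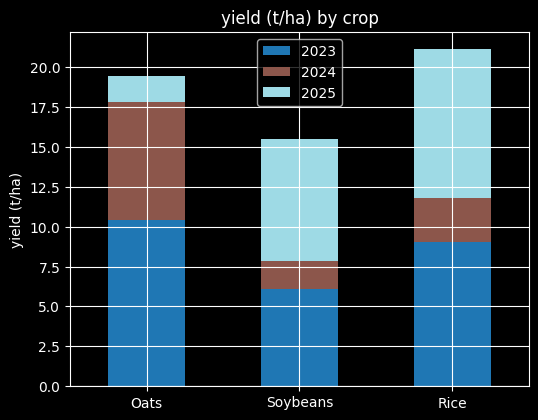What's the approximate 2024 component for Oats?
≈ 8

2024 top ≈ 18, bottom ≈ 10; segment ≈ 8.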